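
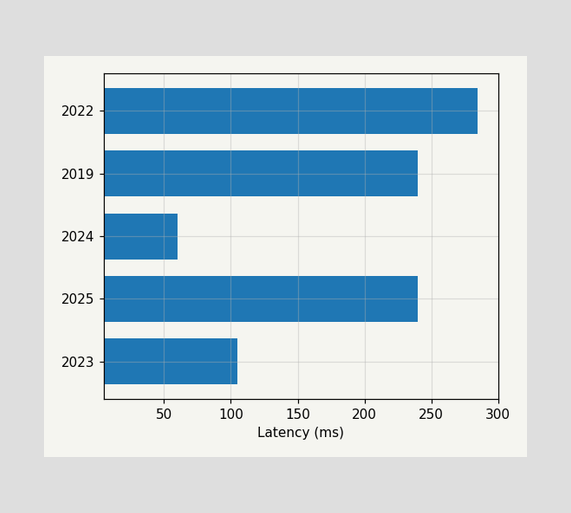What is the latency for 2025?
Reading along the chart's x-axis, the 2025 bar reaches 240ms.

240ms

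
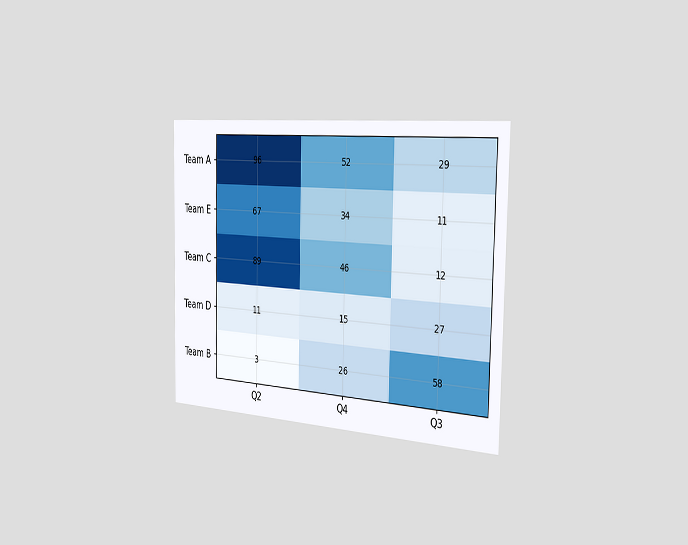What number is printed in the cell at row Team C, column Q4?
The chart is viewed slightly from the right. The (Team C, Q4) cell reads 46.

46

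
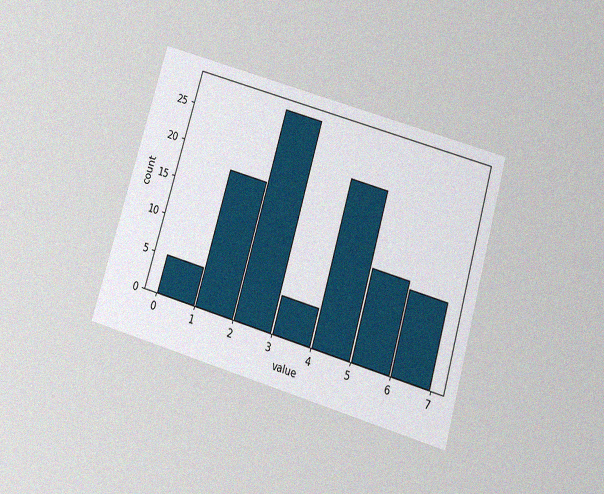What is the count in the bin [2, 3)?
28

The chart is tilted about 16° clockwise and viewed slightly from below, with some photo noise. The [2, 3) bin has height 28.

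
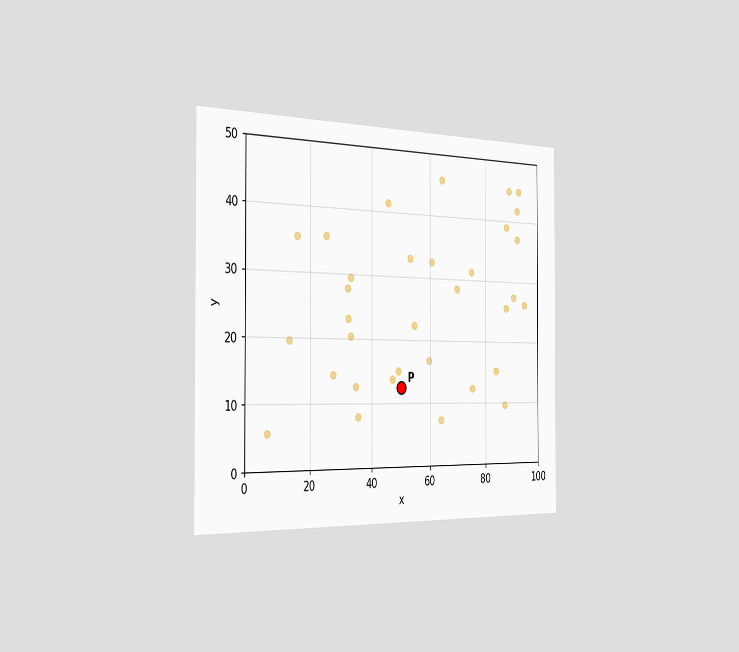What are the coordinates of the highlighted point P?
(50, 12.5)

The chart is viewed slightly from the left. Following the gridlines from P to each axis, P sits at (50, 12.5).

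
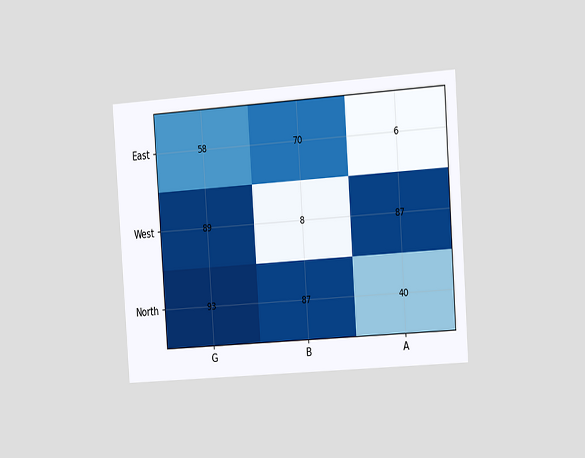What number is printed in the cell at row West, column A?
The chart is tilted about 4° counter-clockwise and viewed slightly from the right. The (West, A) cell reads 87.

87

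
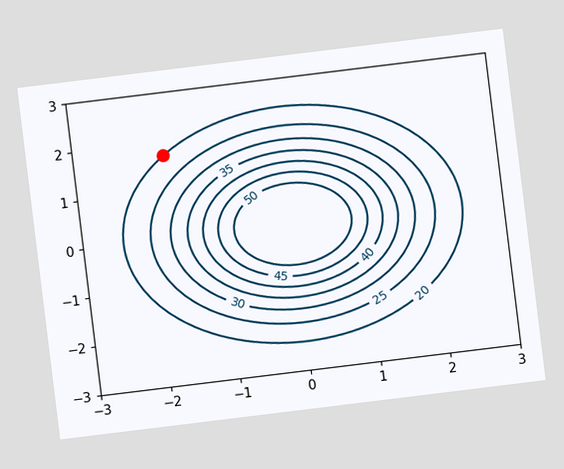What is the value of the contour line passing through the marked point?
20

The chart is tilted about 7° counter-clockwise. The marked point sits on the contour labelled 20.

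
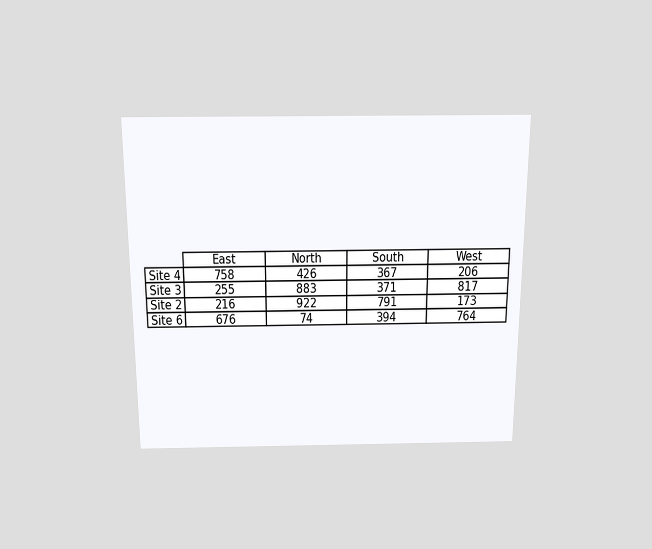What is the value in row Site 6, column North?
74

The chart is viewed slightly from above. The (Site 6, North) cell reads 74.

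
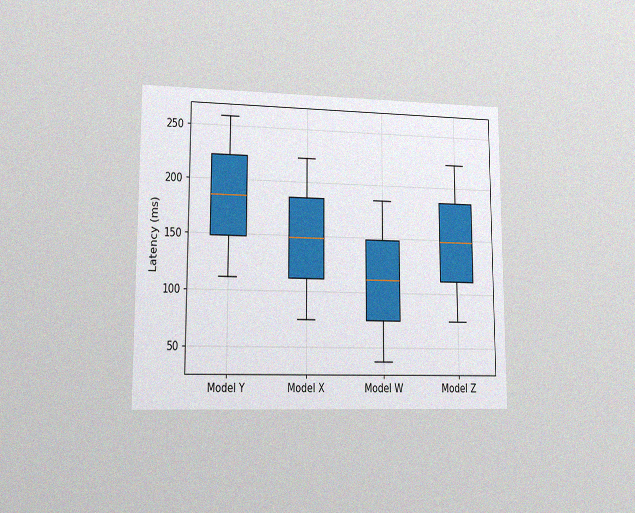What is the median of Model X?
148ms

The chart is viewed at a slight angle, with some photo noise. The median line in the Model X box sits at 148ms.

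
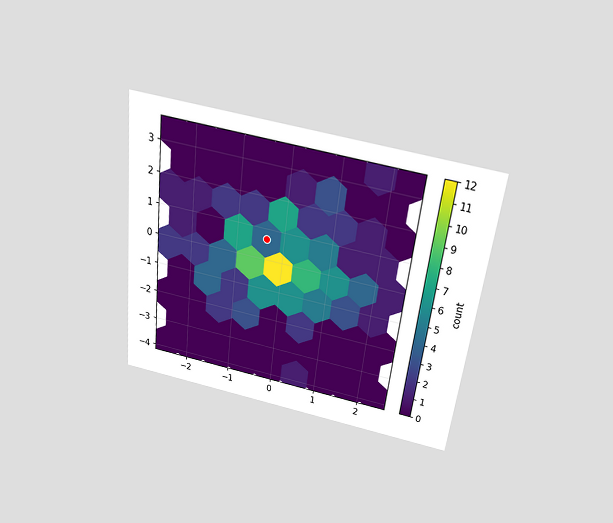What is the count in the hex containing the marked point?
4

The chart is tilted about 7° clockwise and viewed slightly from above. The marked hex reads 4 on the colorbar.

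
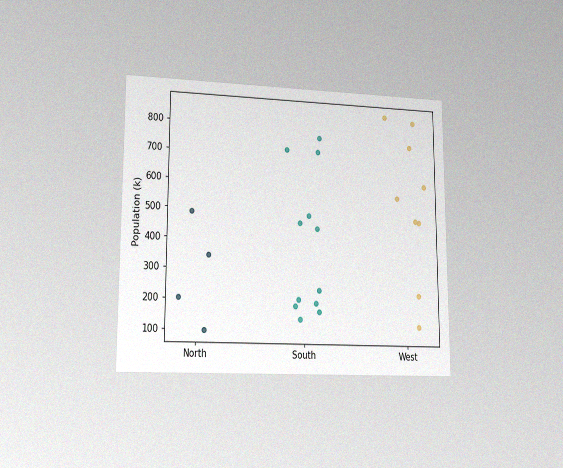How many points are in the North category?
The chart is viewed at a slight angle, with some photo noise. Counting the markers in the North column gives 4.

4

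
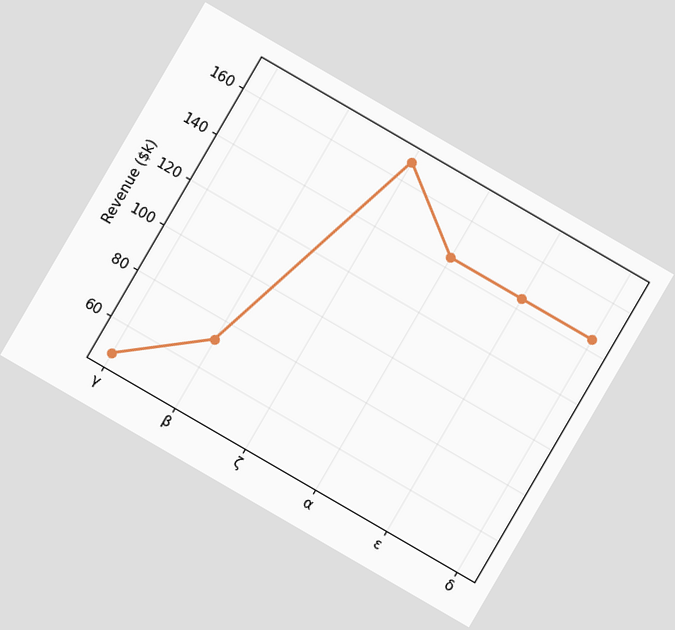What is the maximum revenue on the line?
$168k

The chart is tilted about 30° clockwise. The highest point is at ζ, and reading across to the y-axis gives $168k.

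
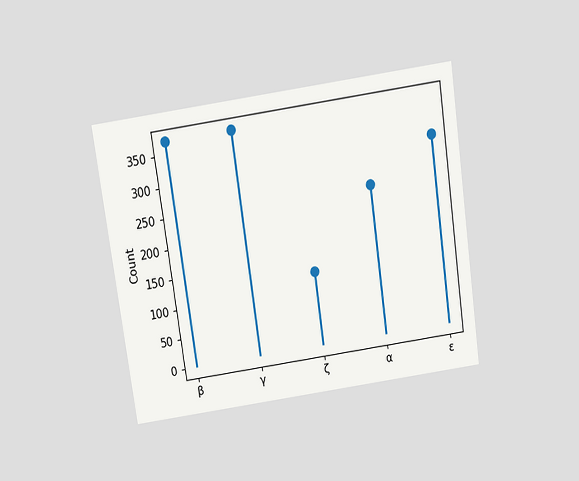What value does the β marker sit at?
The chart is tilted about 8° counter-clockwise and viewed slightly from above. The β marker sits at 372.

372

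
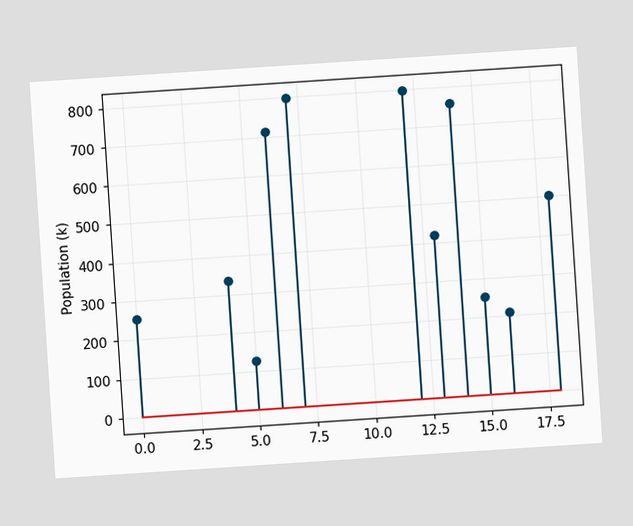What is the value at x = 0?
252k

The chart is tilted about 4° counter-clockwise. The stem at x=0 reaches 252k.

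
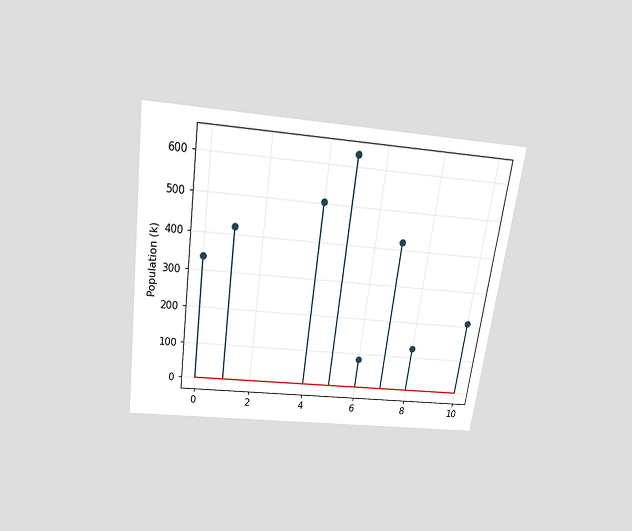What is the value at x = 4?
504k

The chart is tilted about 8° clockwise and viewed slightly from above. The stem at x=4 reaches 504k.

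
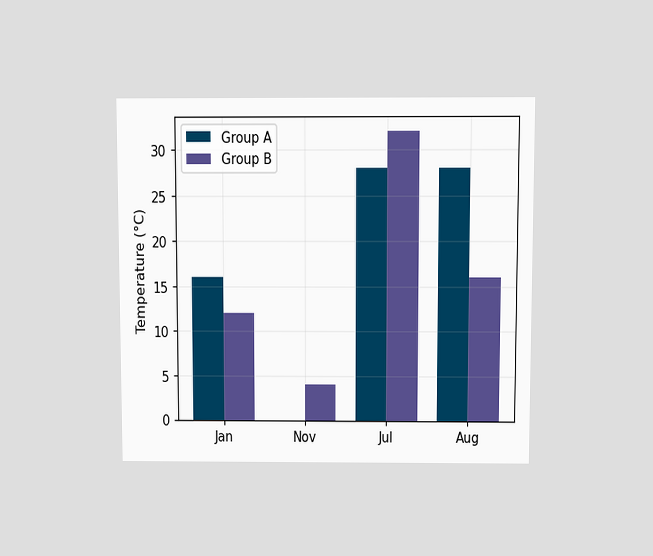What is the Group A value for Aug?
The chart is viewed at a slight angle. The Group A bar at Aug reaches 28°C on the y-axis.

28°C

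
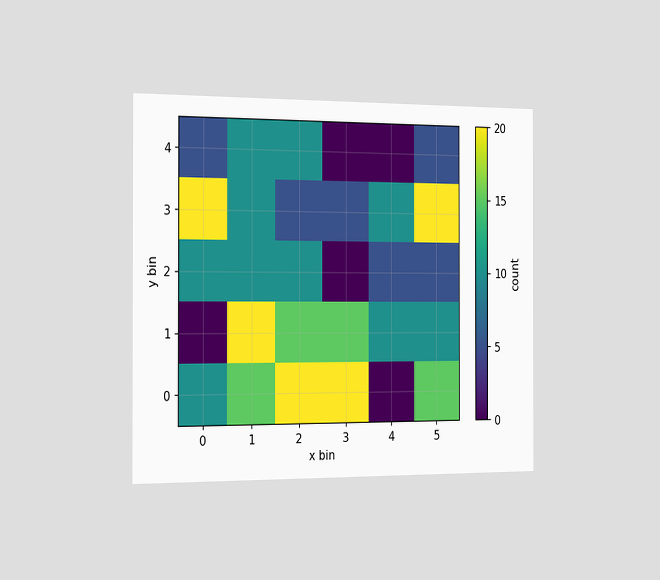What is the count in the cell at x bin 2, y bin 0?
20

The chart is viewed slightly from the left. Matching the cell (2, 0) against the colorbar gives 20.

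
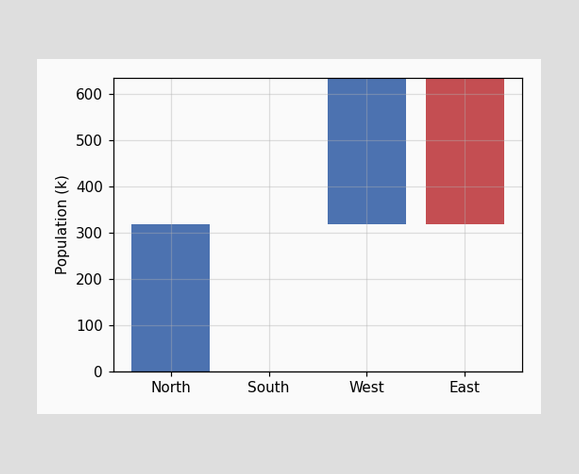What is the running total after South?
318k

After South the running total reaches 318k.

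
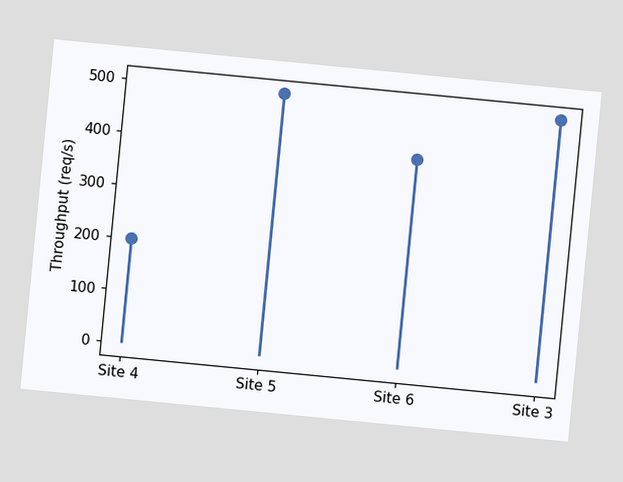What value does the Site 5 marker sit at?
The chart is tilted about 6° clockwise. The Site 5 marker sits at 500req/s.

500req/s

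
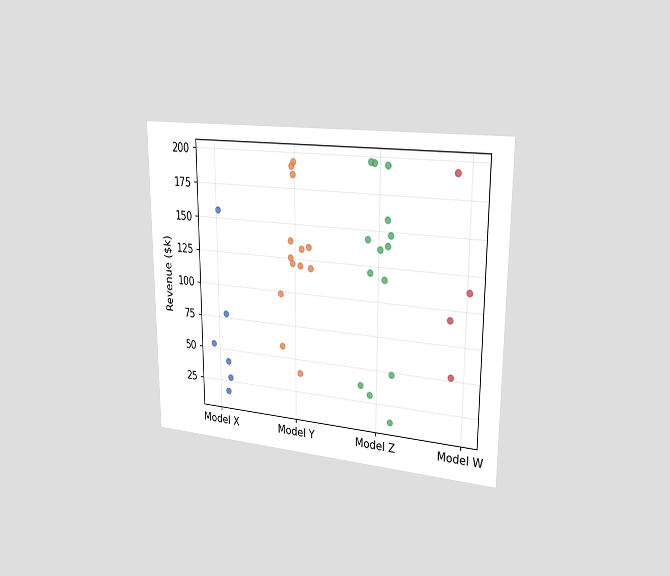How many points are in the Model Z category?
The chart is viewed slightly from the right. Counting the markers in the Model Z column gives 14.

14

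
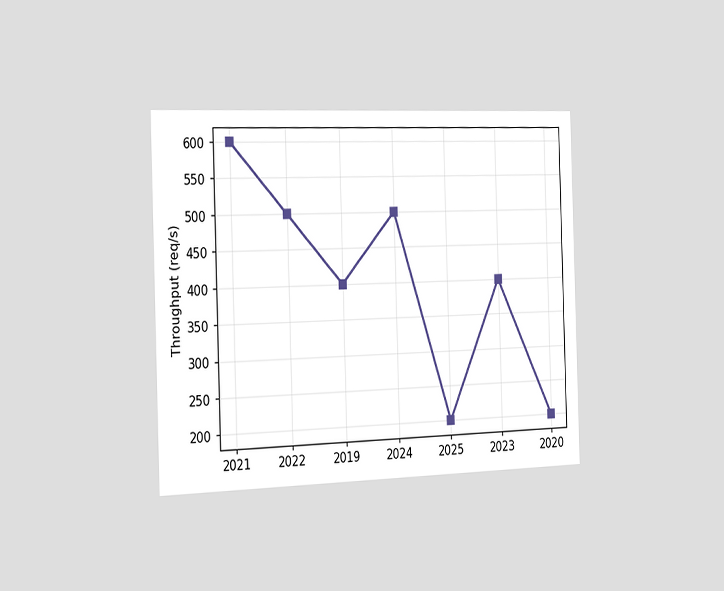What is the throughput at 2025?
The chart is viewed slightly from the left. At 2025, the line is at 200req/s.

200req/s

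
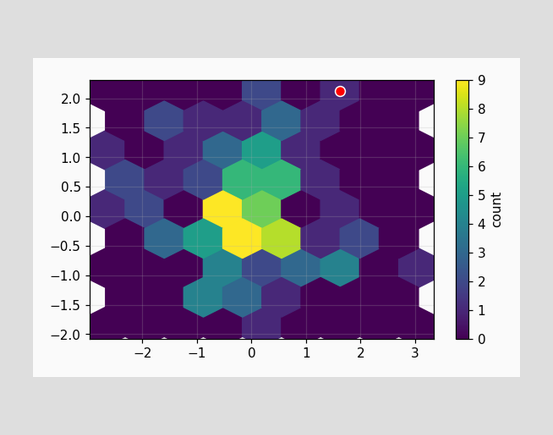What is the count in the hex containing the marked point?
1

The marked hex reads 1 on the colorbar.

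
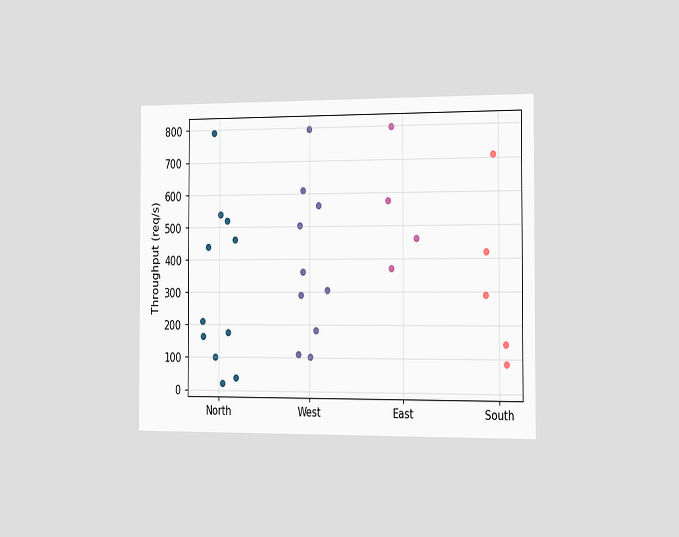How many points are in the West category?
10

The chart is viewed slightly from the right. Counting the markers in the West column gives 10.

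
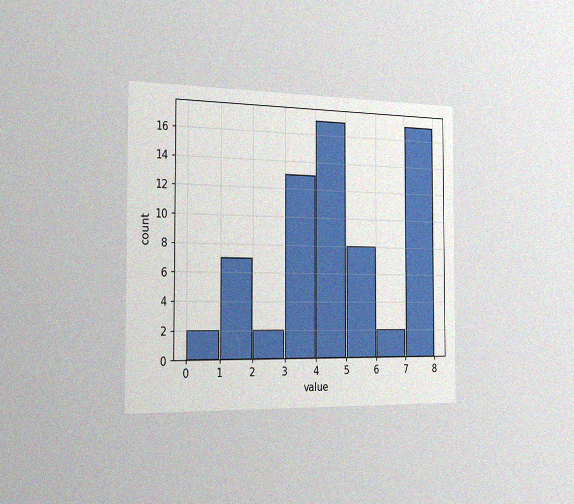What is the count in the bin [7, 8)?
The chart is viewed slightly from the left, with some photo noise. The [7, 8) bin has height 17.

17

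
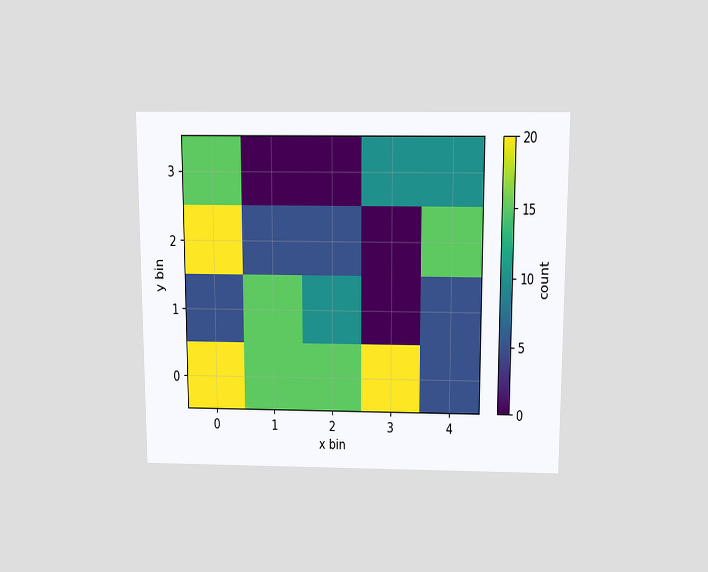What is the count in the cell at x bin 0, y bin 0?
The chart is viewed slightly from above. Matching the cell (0, 0) against the colorbar gives 20.

20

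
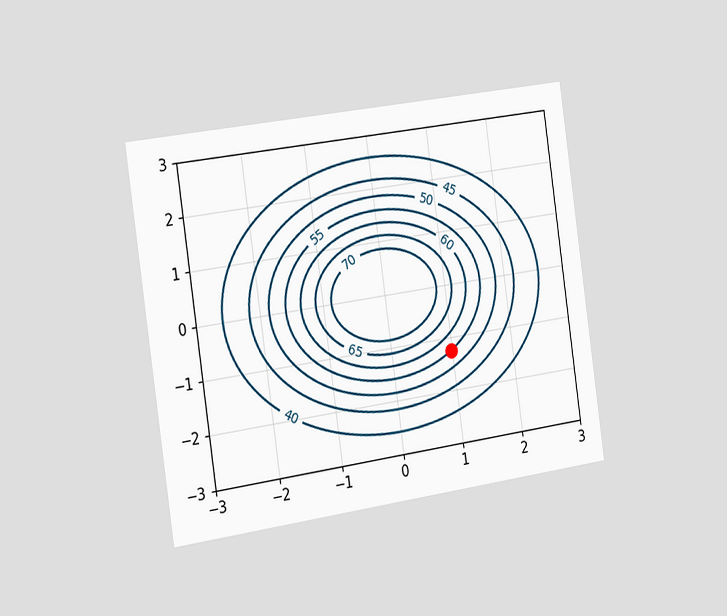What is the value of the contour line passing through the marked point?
The chart is tilted about 8° counter-clockwise and viewed slightly from the left. The marked point sits on the contour labelled 55.

55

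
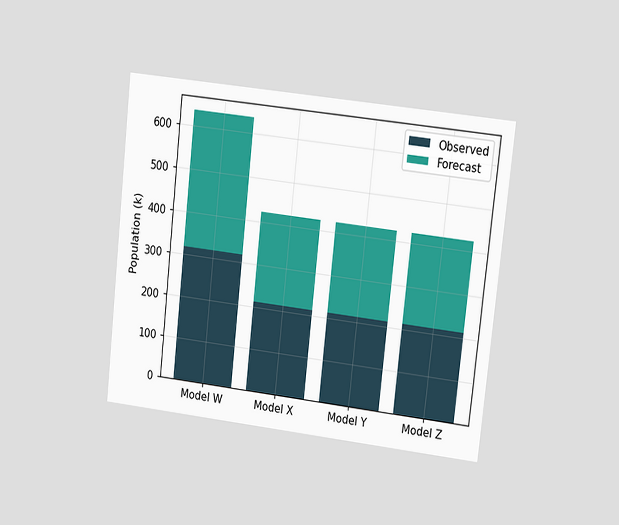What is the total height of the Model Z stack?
424k

The chart is tilted about 6° clockwise and viewed at a slight angle. The Model Z stack's top reaches 424k on the y-axis.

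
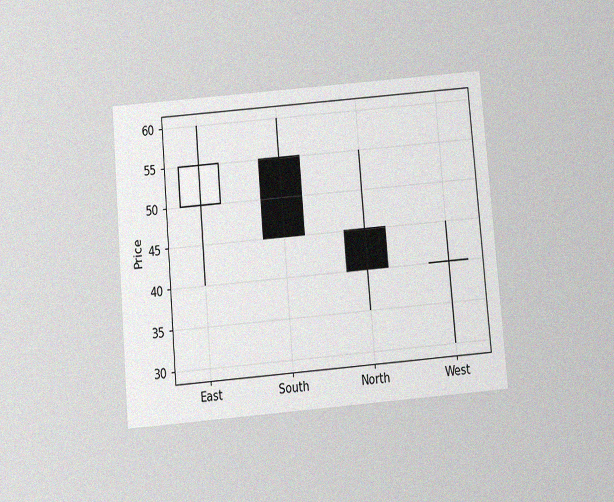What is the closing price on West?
40

The chart is tilted about 5° counter-clockwise and viewed slightly from below, with some photo noise. The West candle closes at 40.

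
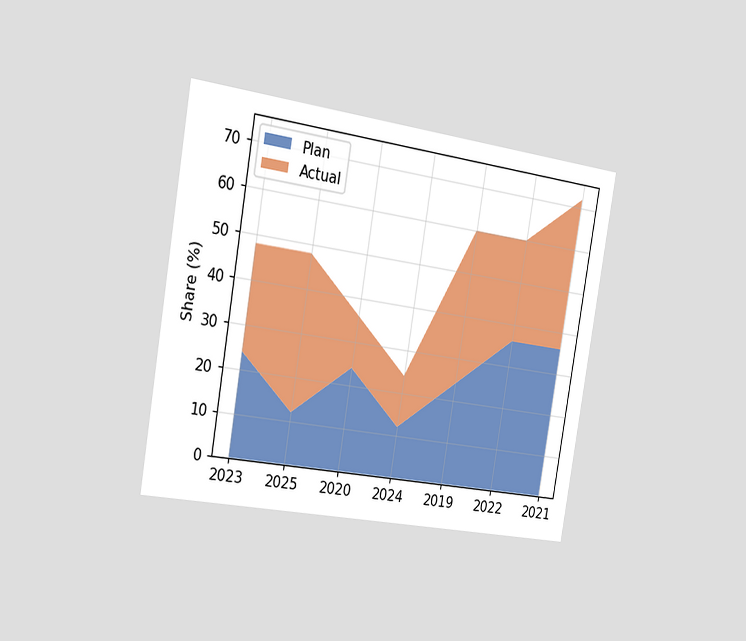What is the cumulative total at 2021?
72%

The chart is tilted about 9° clockwise and viewed slightly from the left. The stacked total at 2021 reaches 72%.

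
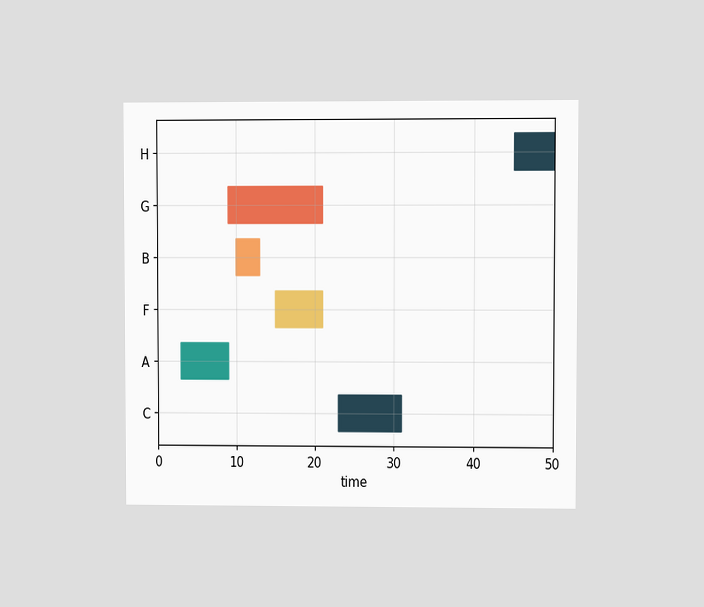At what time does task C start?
The chart is viewed at a slight angle. The C bar begins at t=23.

23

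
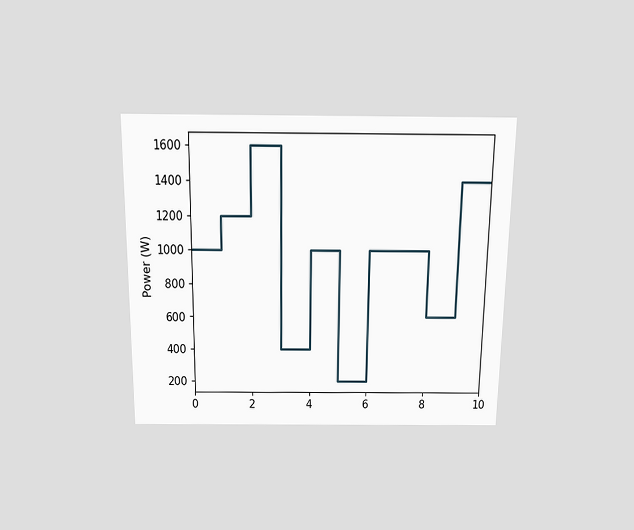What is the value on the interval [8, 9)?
The chart is viewed slightly from above. On [8, 9) the step sits at 600W.

600W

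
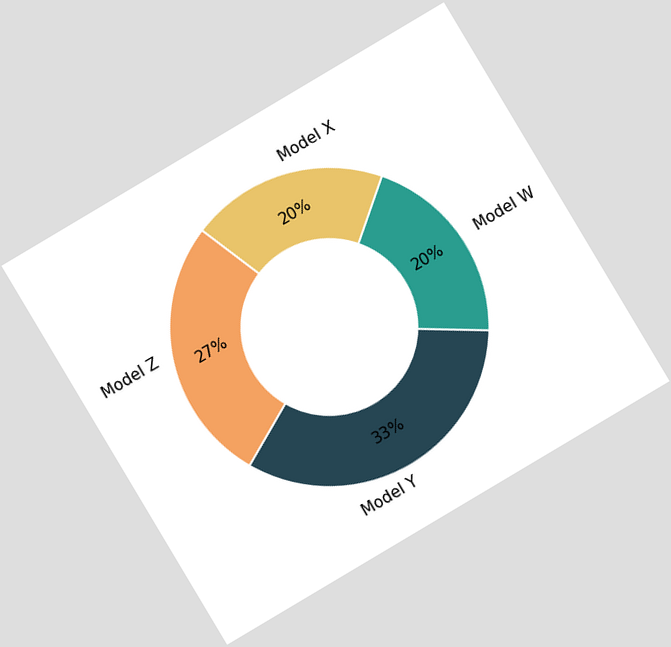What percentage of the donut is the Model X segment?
The chart is tilted about 31° counter-clockwise. The Model X segment takes up 20% of the ring.

20%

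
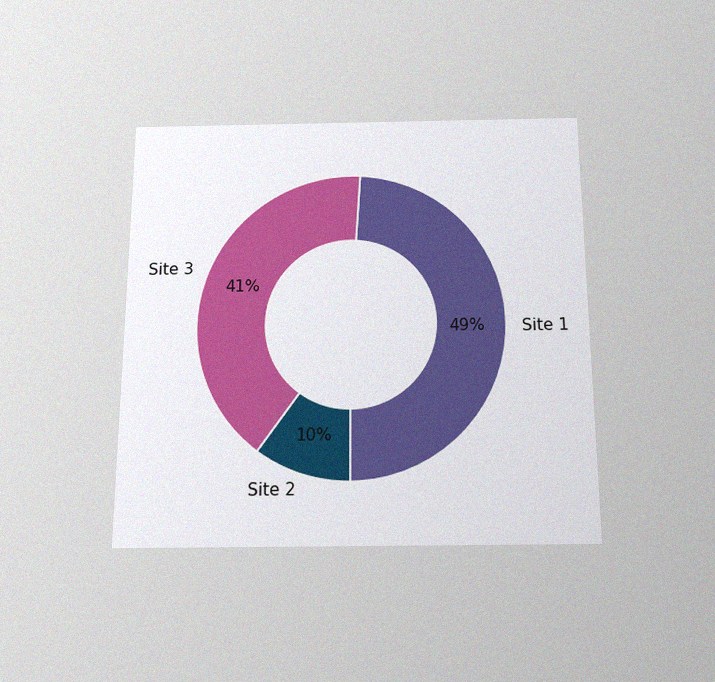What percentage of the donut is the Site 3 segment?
41%

The chart is viewed slightly from below, with some photo noise. The Site 3 segment takes up 41% of the ring.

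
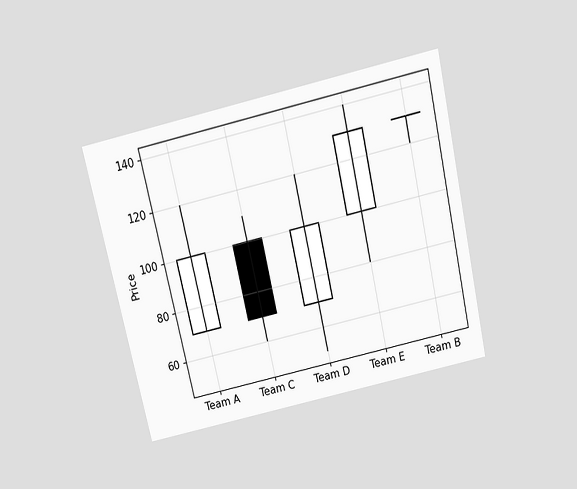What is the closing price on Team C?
70

The chart is tilted about 13° counter-clockwise and viewed slightly from above. The Team C candle closes at 70.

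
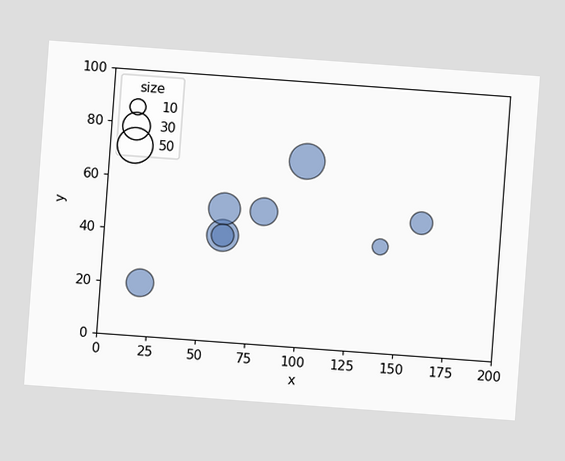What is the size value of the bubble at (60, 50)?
The chart is tilted about 4° clockwise. Matching the bubble at (60, 50) against the size legend gives 40.

40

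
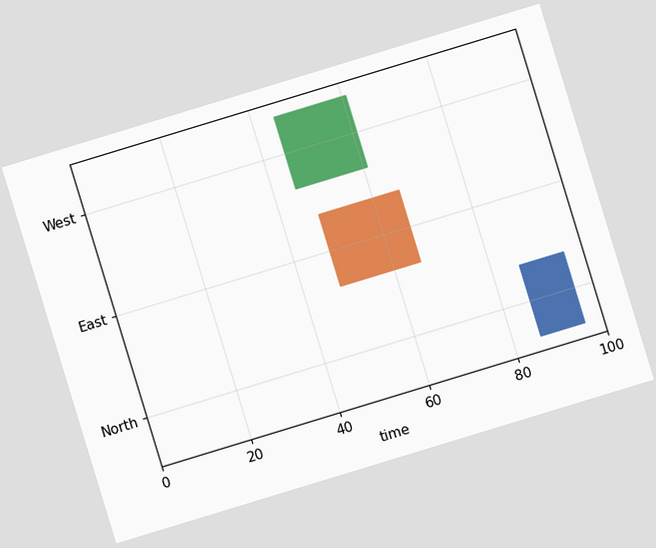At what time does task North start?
86

The chart is tilted about 17° counter-clockwise. The North bar begins at t=86.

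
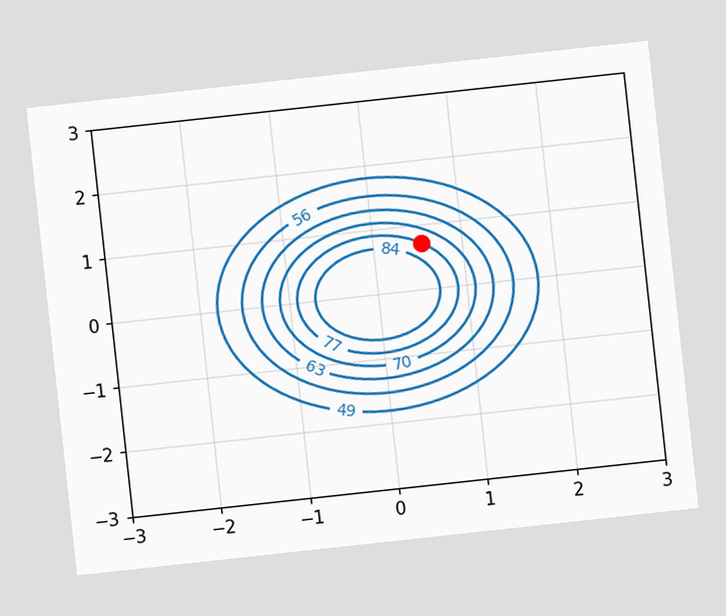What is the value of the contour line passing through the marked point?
77

The chart is tilted about 6° counter-clockwise. The marked point sits on the contour labelled 77.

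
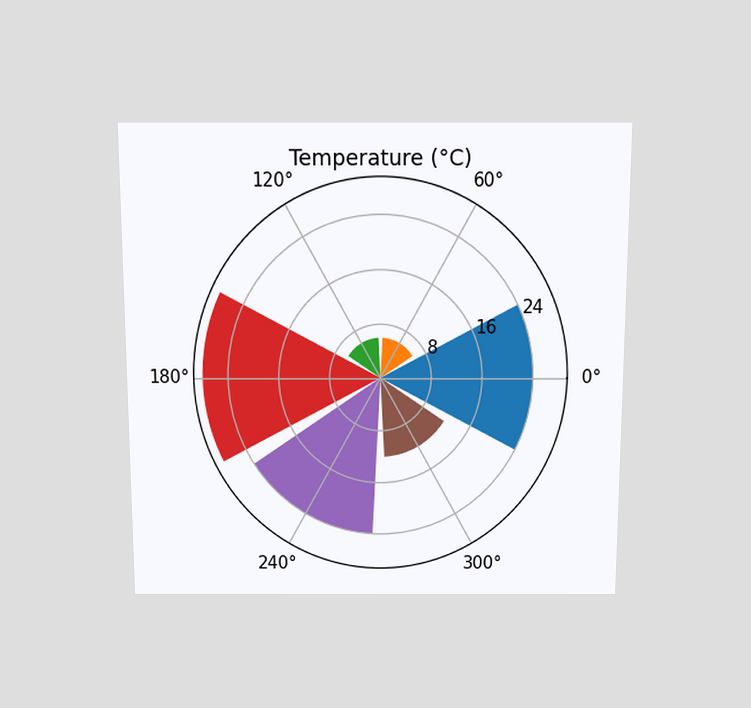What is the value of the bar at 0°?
The chart is viewed slightly from above. The bar at 0° reaches 24°C on the radial axis.

24°C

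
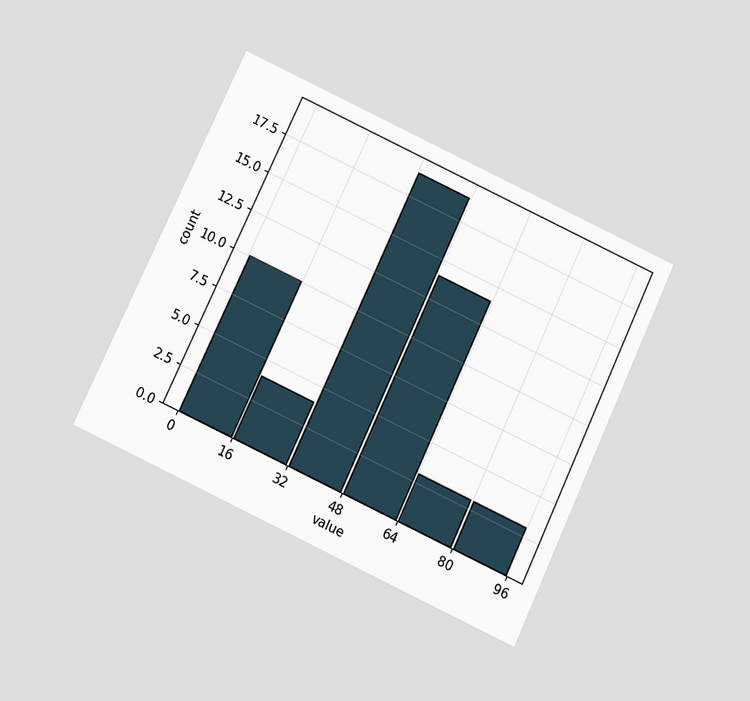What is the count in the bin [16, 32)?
4

The chart is tilted about 25° clockwise and viewed slightly from below. The [16, 32) bin has height 4.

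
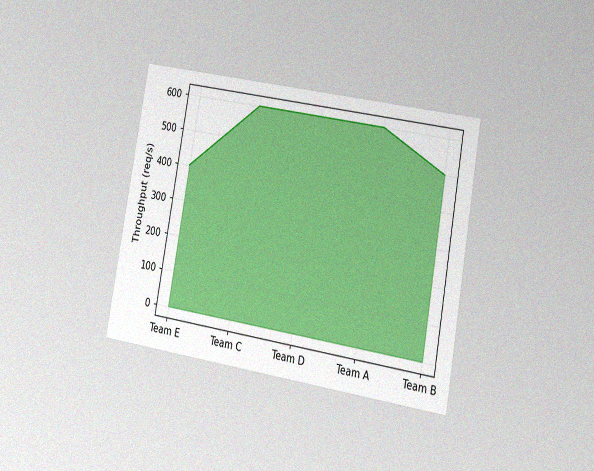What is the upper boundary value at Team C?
600req/s

The chart is tilted about 10° clockwise and viewed slightly from the right, with some photo noise. At Team C the upper boundary is at 600req/s.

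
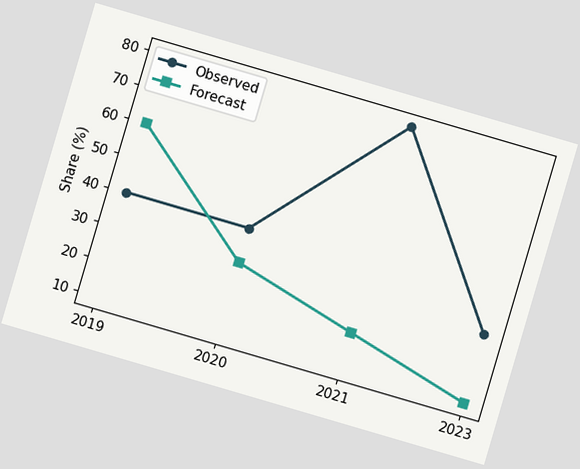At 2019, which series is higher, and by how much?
The chart is tilted about 16° clockwise. At 2019, Forecast sits above the other line by 20%.

Forecast, by 20%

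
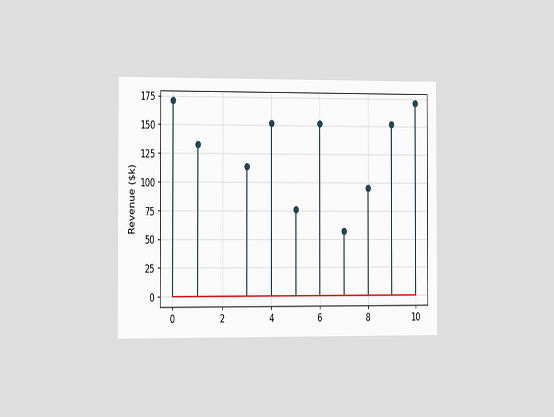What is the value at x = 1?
The chart is viewed slightly from the left. The stem at x=1 reaches $133k.

$133k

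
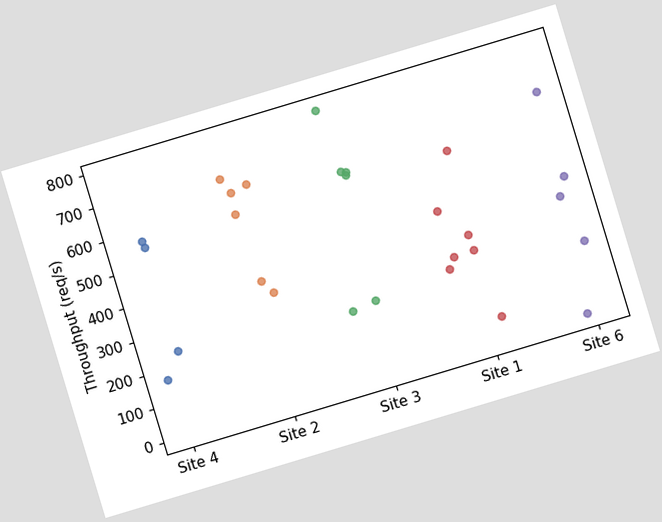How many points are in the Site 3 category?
The chart is tilted about 17° counter-clockwise. Counting the markers in the Site 3 column gives 6.

6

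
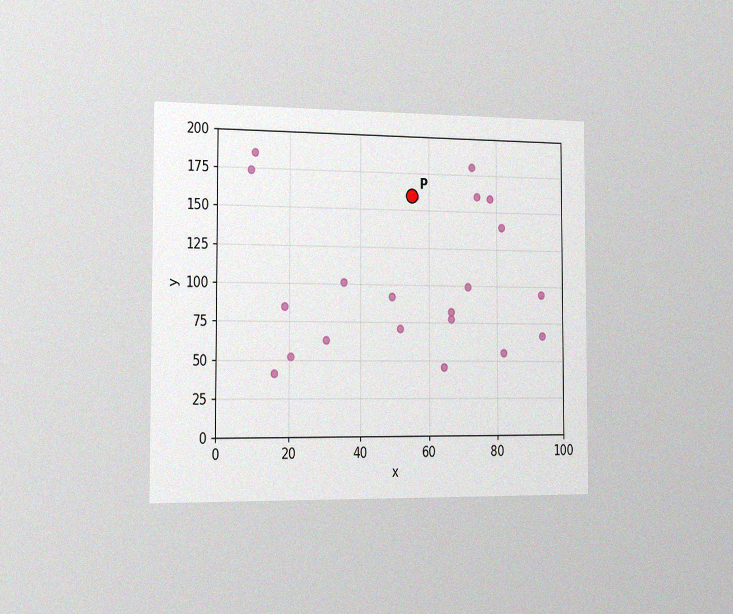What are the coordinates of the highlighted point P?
(55, 160)

The chart is viewed slightly from the left, with some photo noise. Following the gridlines from P to each axis, P sits at (55, 160).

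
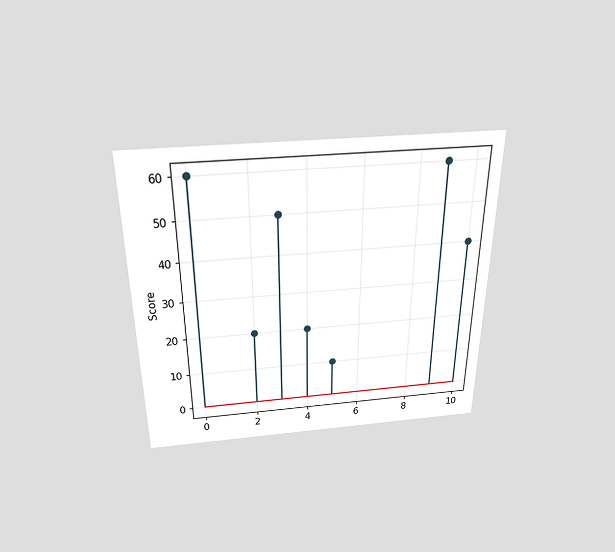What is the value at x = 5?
The chart is viewed slightly from above. The stem at x=5 reaches 10.

10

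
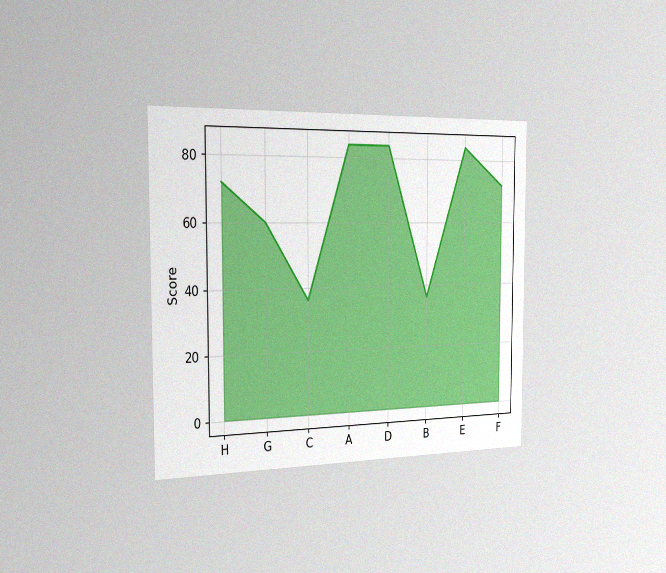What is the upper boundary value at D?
84

The chart is viewed slightly from the left, with some photo noise. At D the upper boundary is at 84.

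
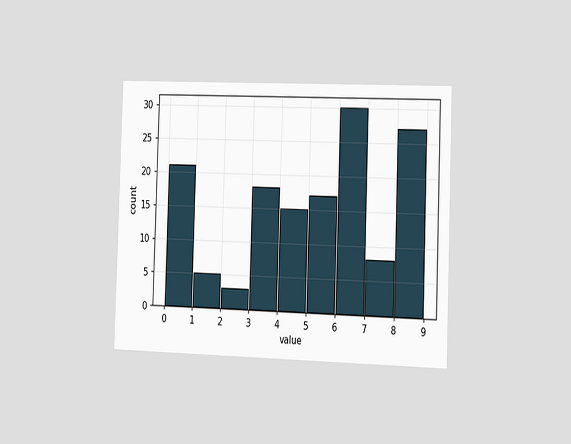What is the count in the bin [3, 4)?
The chart is viewed slightly from the right. The [3, 4) bin has height 18.

18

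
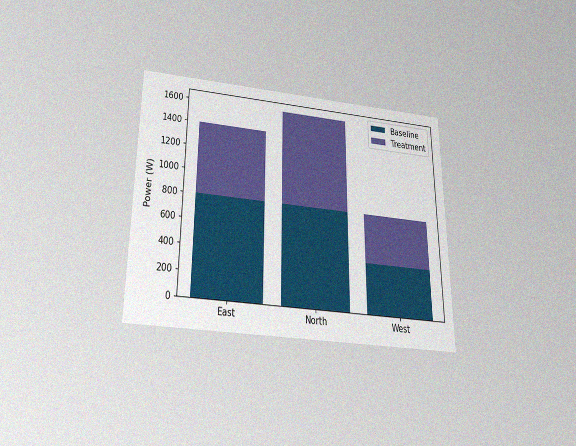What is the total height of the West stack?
800W

The chart is viewed slightly from below, with some photo noise. The West stack's top reaches 800W on the y-axis.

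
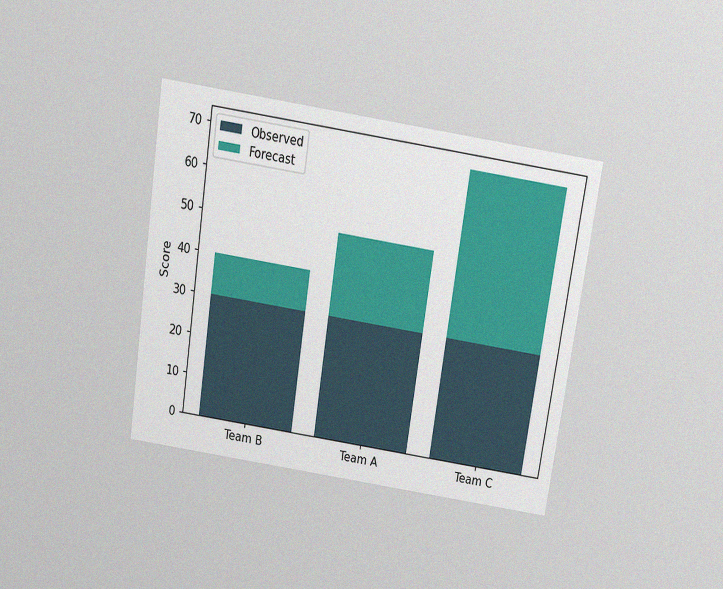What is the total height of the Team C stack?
70

The chart is tilted about 9° clockwise and viewed slightly from above, with some photo noise. The Team C stack's top reaches 70 on the y-axis.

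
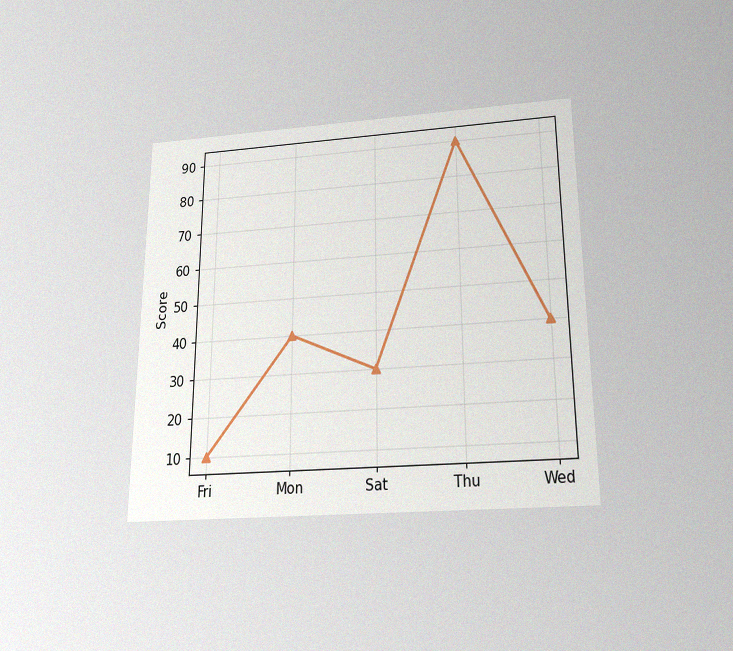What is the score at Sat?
The chart is viewed slightly from below, with some photo noise. At Sat, the line is at 30.

30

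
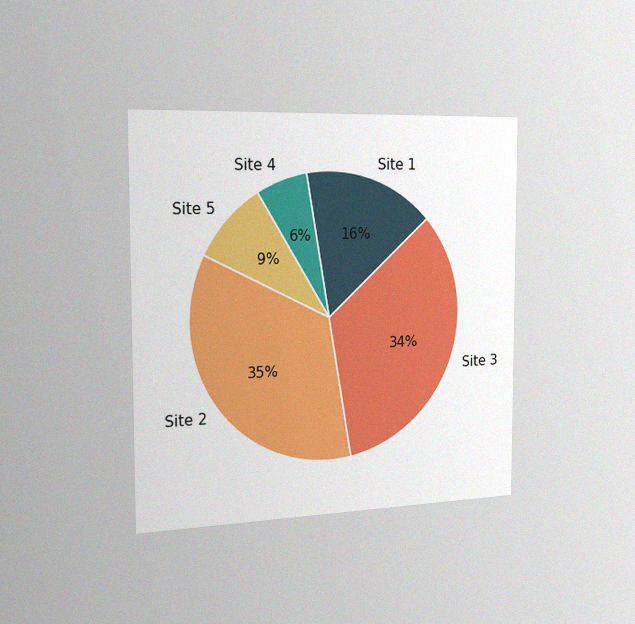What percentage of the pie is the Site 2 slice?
35%

The chart is viewed slightly from the left, with some photo noise. The Site 2 slice takes up 35% of the pie.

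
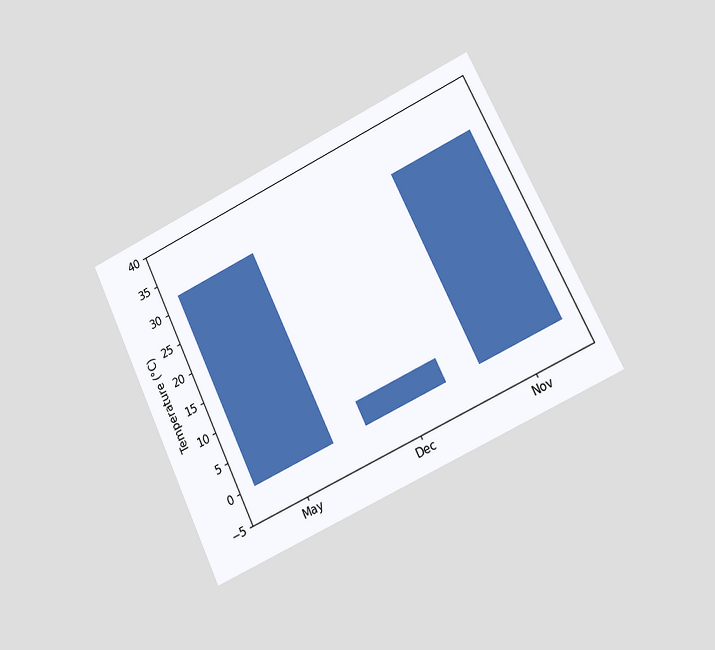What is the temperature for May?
32°C

The chart is tilted about 26° counter-clockwise and viewed at a slight angle. Reading along the chart's y-axis, the May bar reaches 32°C.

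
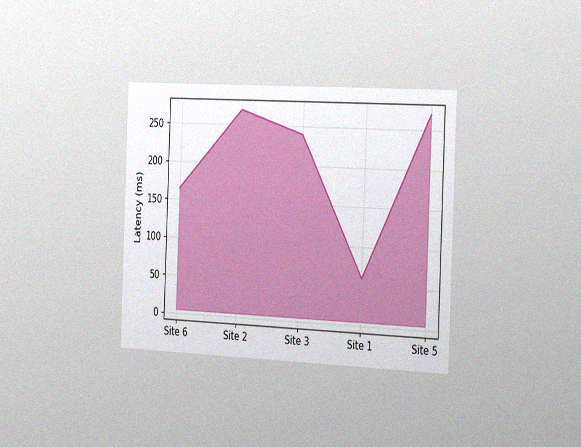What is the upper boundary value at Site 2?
The chart is tilted about 2° clockwise and viewed slightly from the right, with some photo noise. At Site 2 the upper boundary is at 270ms.

270ms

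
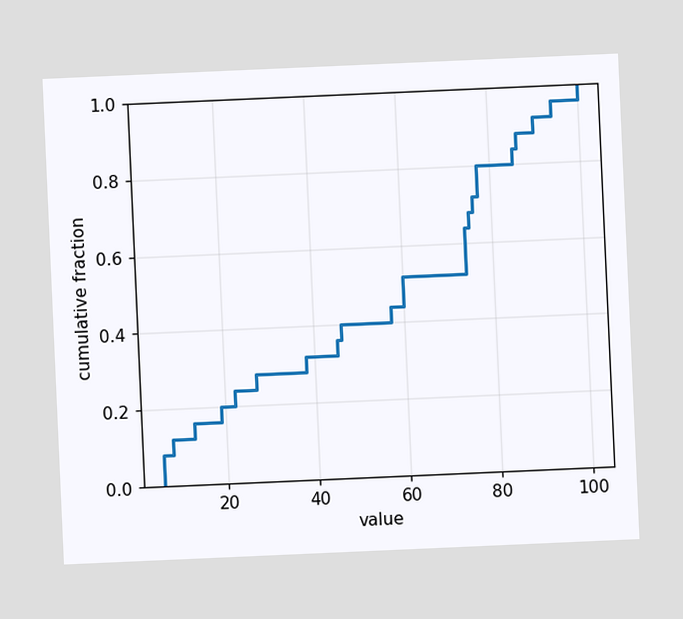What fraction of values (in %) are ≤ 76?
The chart is tilted about 3° counter-clockwise. At x=76 the ECDF step is at 72%.

72%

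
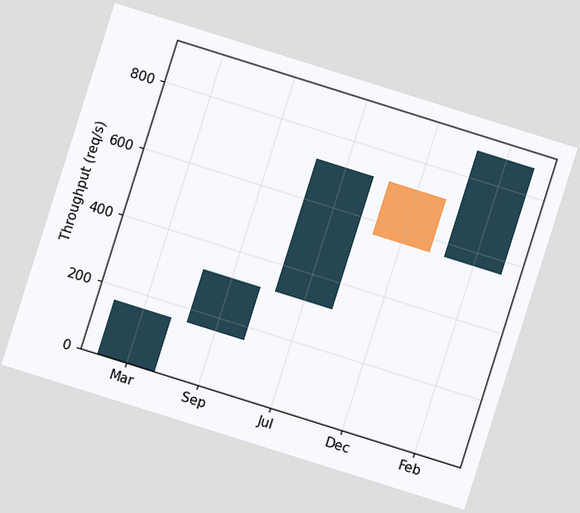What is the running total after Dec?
560req/s

The chart is tilted about 17° clockwise. After Dec the running total reaches 560req/s.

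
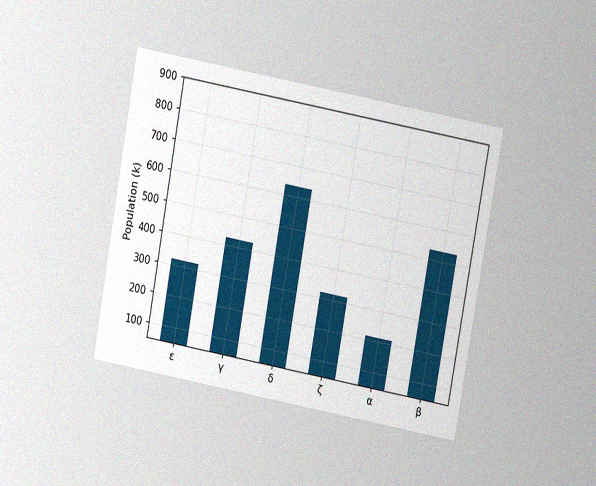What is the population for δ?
The chart is tilted about 10° clockwise and viewed at a slight angle, with some photo noise. Reading along the chart's y-axis, the δ bar reaches 636k.

636k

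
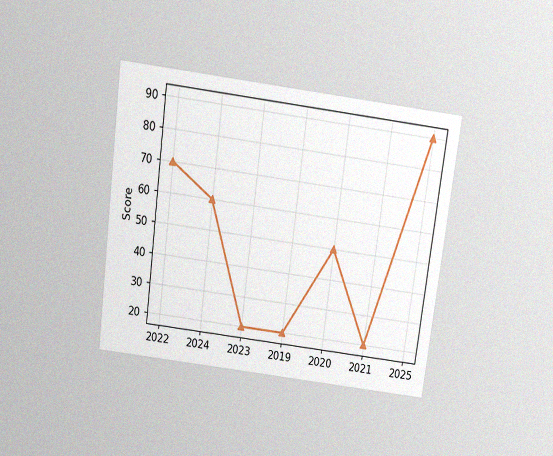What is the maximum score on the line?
The chart is tilted about 7° clockwise and viewed slightly from above, with some photo noise. The highest point is at 2025, and reading across to the y-axis gives 90.

90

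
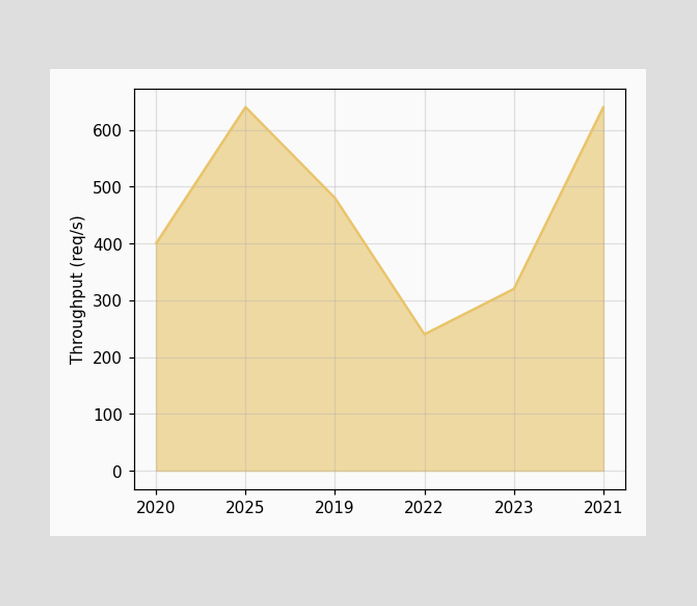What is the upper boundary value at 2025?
At 2025 the upper boundary is at 640req/s.

640req/s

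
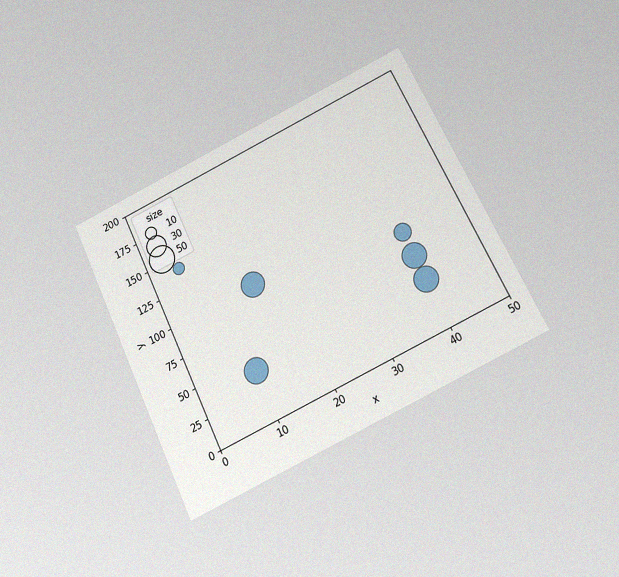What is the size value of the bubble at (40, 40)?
The chart is tilted about 26° counter-clockwise and viewed at a slight angle, with some photo noise. Matching the bubble at (40, 40) against the size legend gives 40.

40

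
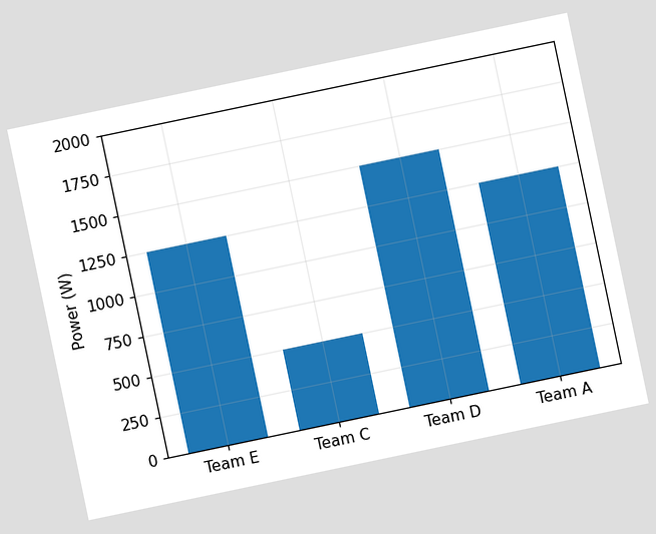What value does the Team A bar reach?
The chart is tilted about 12° counter-clockwise. Reading along the chart's y-axis, the Team A bar reaches 1250W.

1250W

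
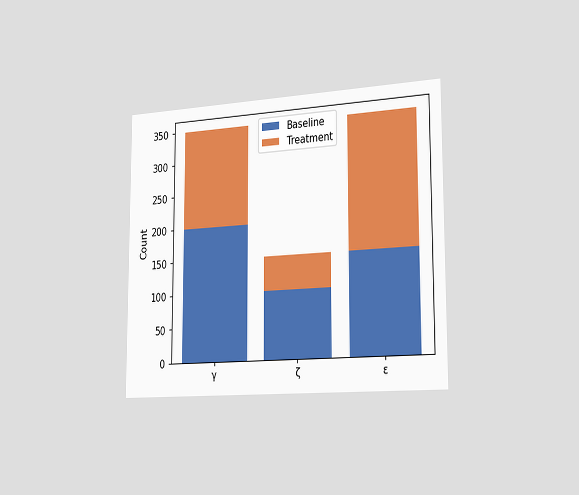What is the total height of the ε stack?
The chart is viewed slightly from the right. The ε stack's top reaches 350 on the y-axis.

350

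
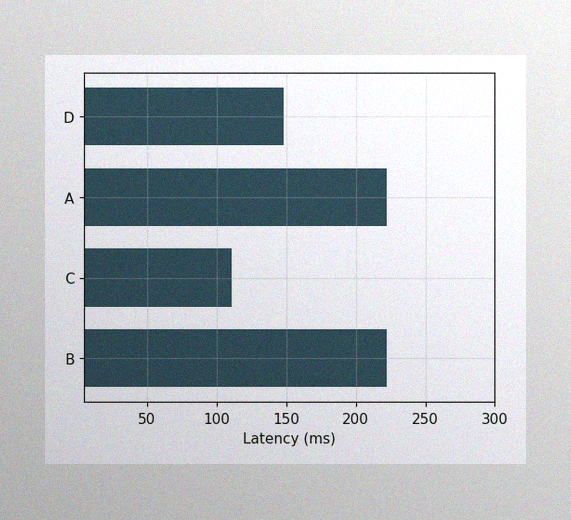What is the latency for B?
The image has some photo noise and uneven lighting. Reading along the chart's x-axis, the B bar reaches 222ms.

222ms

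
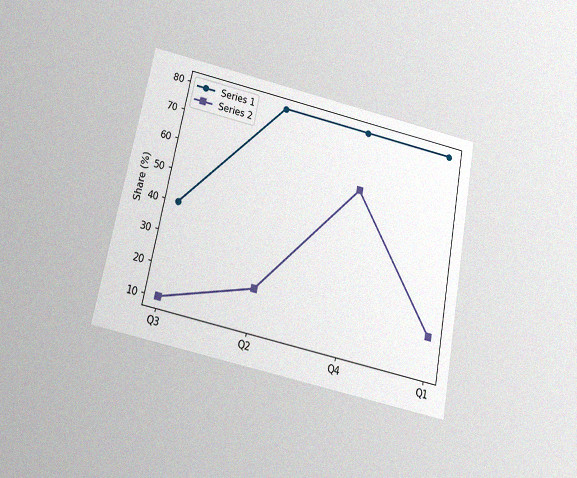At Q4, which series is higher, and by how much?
The chart is tilted about 11° clockwise and viewed slightly from below, with some photo noise. At Q4, Series 1 sits above the other line by 20%.

Series 1, by 20%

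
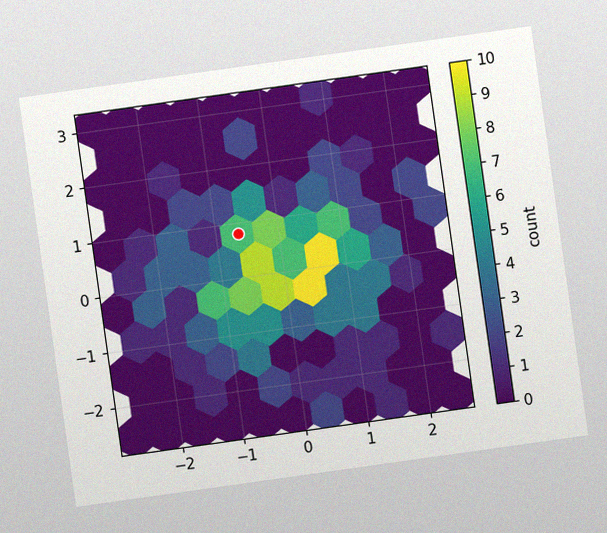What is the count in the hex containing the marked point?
The chart is tilted about 8° counter-clockwise, with some photo noise. The marked hex reads 7 on the colorbar.

7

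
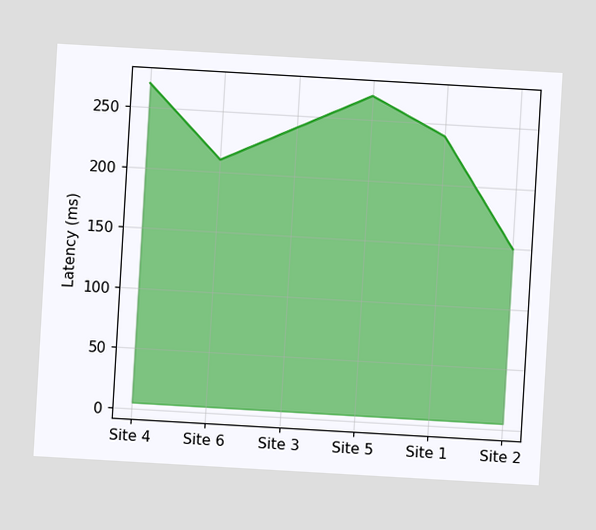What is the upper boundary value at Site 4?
The chart is tilted about 3° clockwise. At Site 4 the upper boundary is at 270ms.

270ms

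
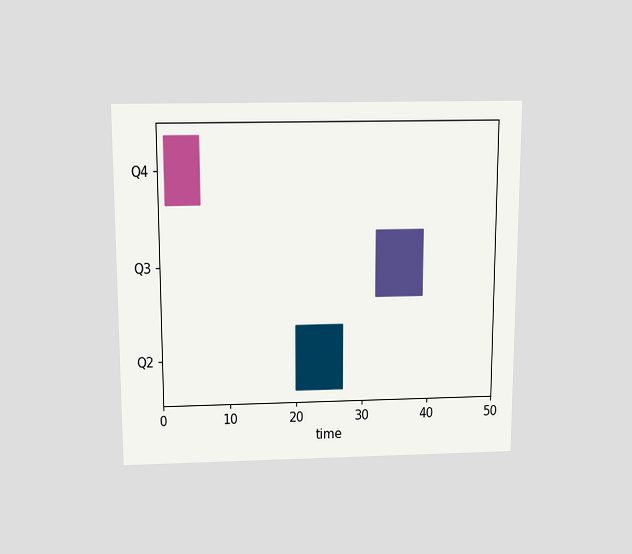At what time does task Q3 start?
The chart is viewed slightly from above. The Q3 bar begins at t=32.

32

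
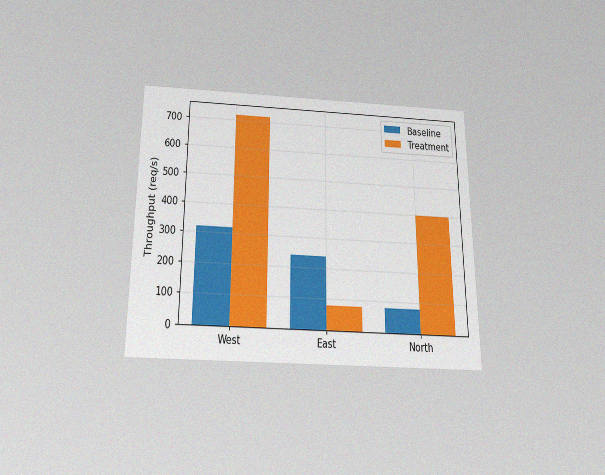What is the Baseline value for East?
The chart is viewed slightly from below, with some photo noise. The Baseline bar at East reaches 240req/s on the y-axis.

240req/s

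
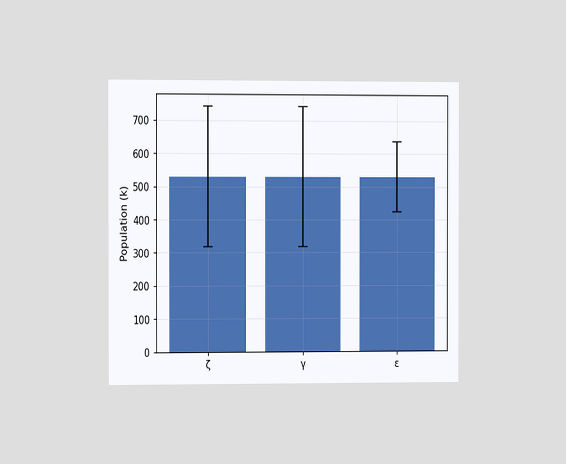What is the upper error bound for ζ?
The chart is viewed slightly from the left. The ζ bar's upper whisker reaches 742k.

742k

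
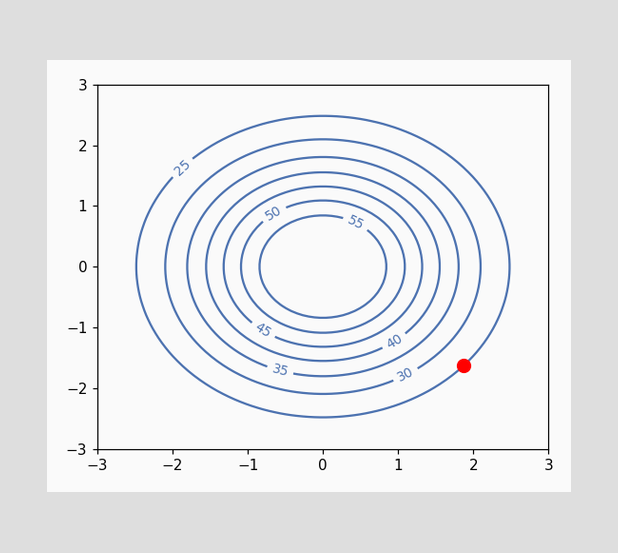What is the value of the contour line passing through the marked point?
The marked point sits on the contour labelled 25.

25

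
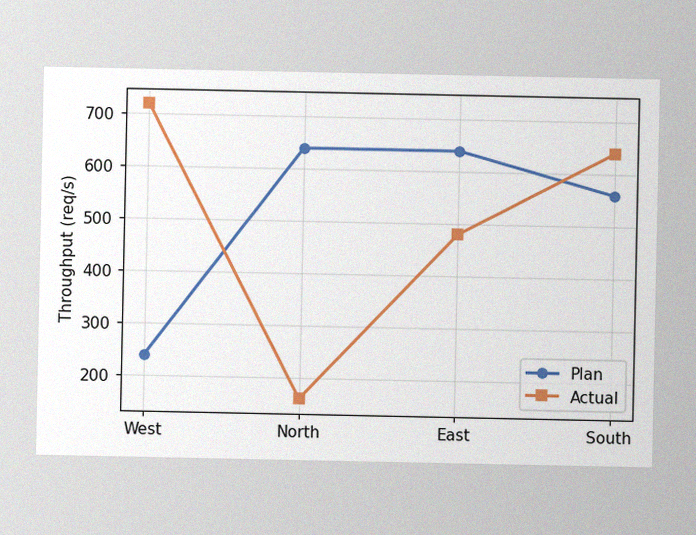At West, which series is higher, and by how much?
The image has some photo noise and uneven lighting. At West, Actual sits above the other line by 480req/s.

Actual, by 480req/s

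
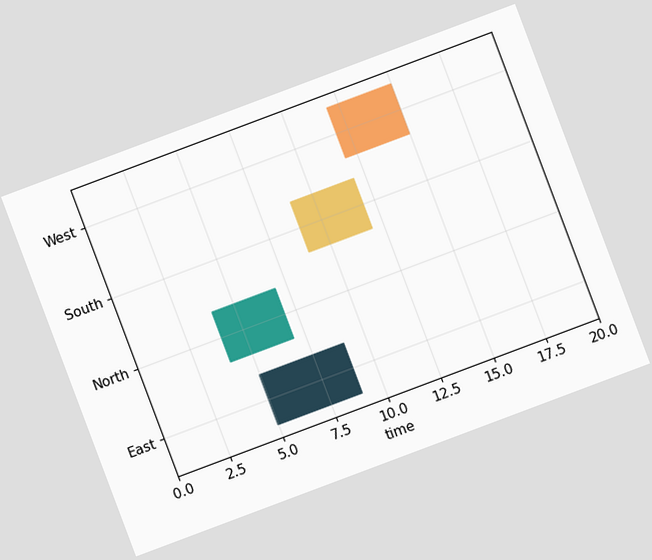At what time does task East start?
The chart is tilted about 21° counter-clockwise. The East bar begins at t=5.

5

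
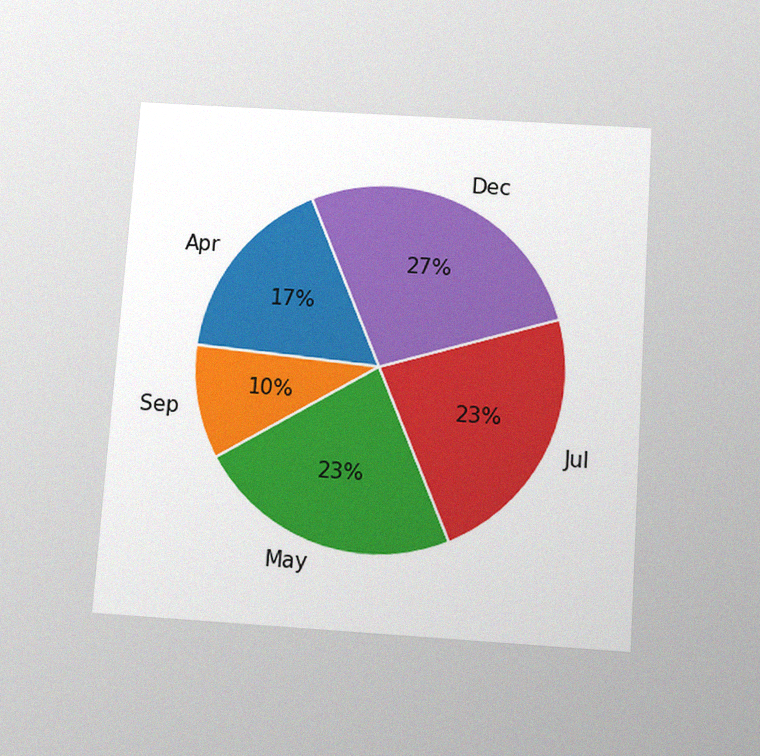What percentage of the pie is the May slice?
23%

The chart is tilted about 4° clockwise and viewed slightly from below, with some photo noise. The May slice takes up 23% of the pie.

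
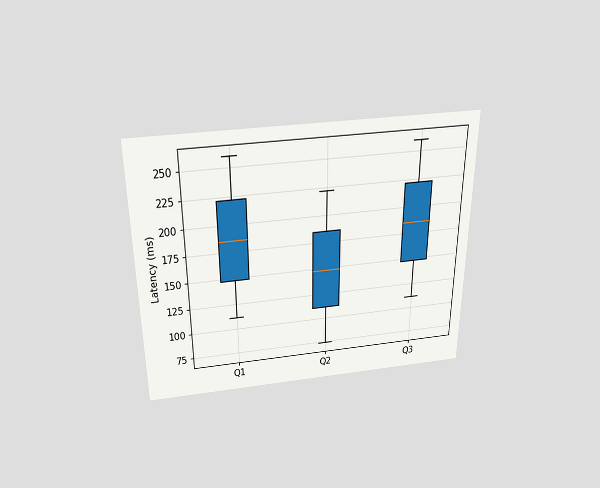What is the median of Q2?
The chart is viewed slightly from above. The median line in the Q2 box sits at 148ms.

148ms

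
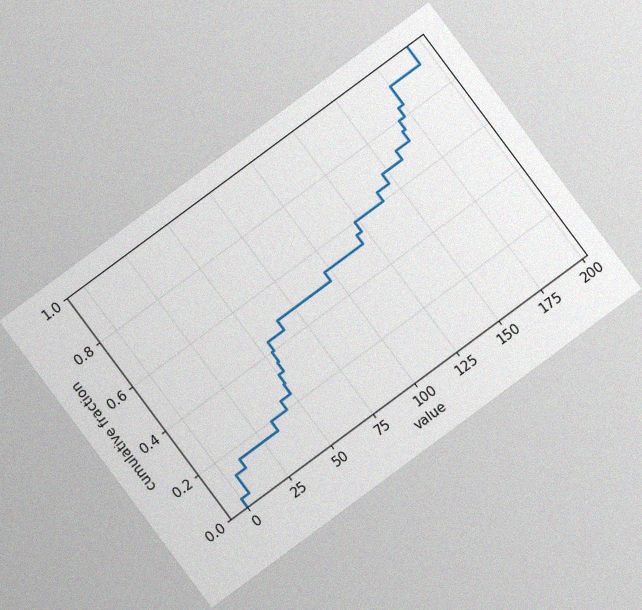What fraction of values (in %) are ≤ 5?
12%

The chart is tilted about 37° counter-clockwise, with some photo noise. At x=5 the ECDF step is at 12%.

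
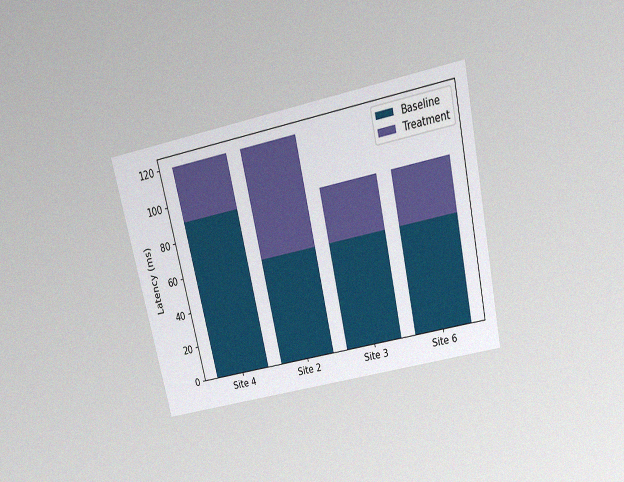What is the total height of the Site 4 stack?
120ms

The chart is tilted about 13° counter-clockwise and viewed slightly from above, with some photo noise. The Site 4 stack's top reaches 120ms on the y-axis.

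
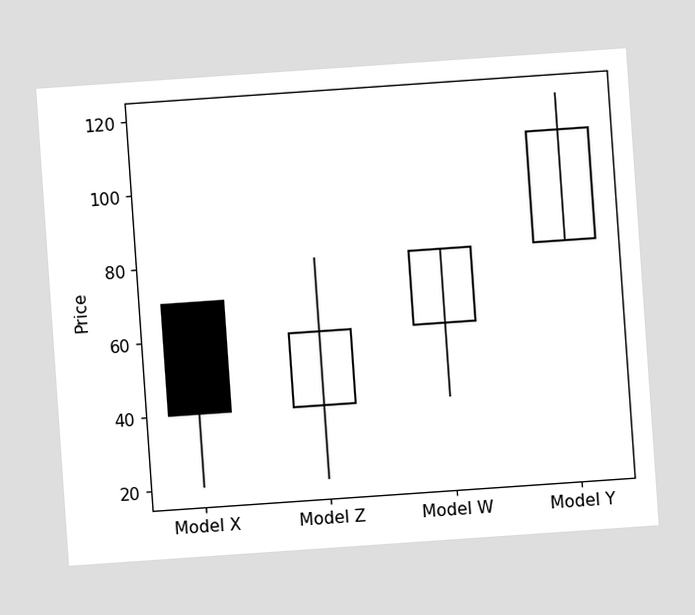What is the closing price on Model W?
80

The chart is tilted about 4° counter-clockwise. The Model W candle closes at 80.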